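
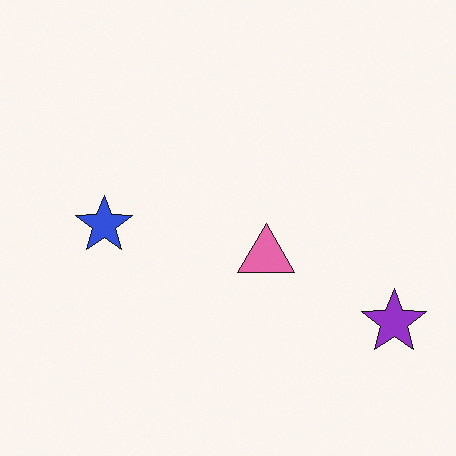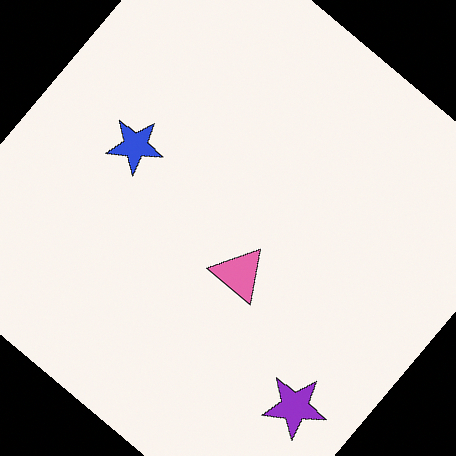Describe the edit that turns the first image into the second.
The second image is the first rotated clockwise by a large amount — several tens of degrees.

Every shape is tilted by the same angle and the image corners show triangular fill wedges — a whole-image rotation by a non-right angle.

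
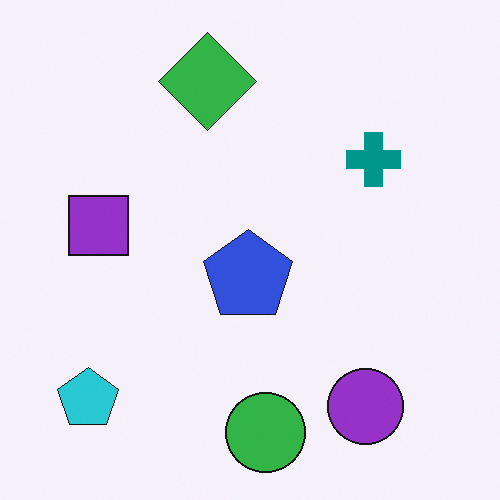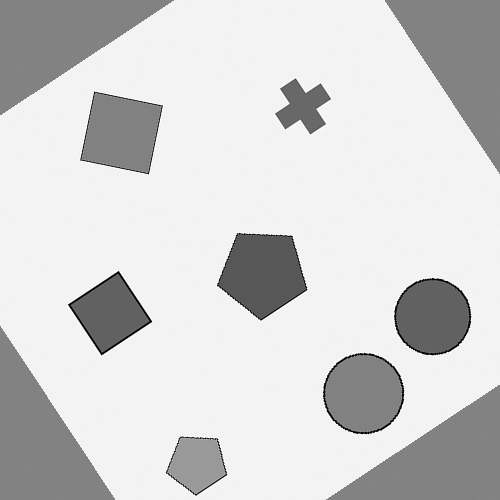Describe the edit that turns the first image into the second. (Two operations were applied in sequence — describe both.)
The second image is the first converted to grayscale, then rotated counter-clockwise by a large amount — several tens of degrees.

All color is removed — every shape is now a shade of grey. Every shape is tilted by the same angle and the image corners show triangular fill wedges — a whole-image rotation by a non-right angle.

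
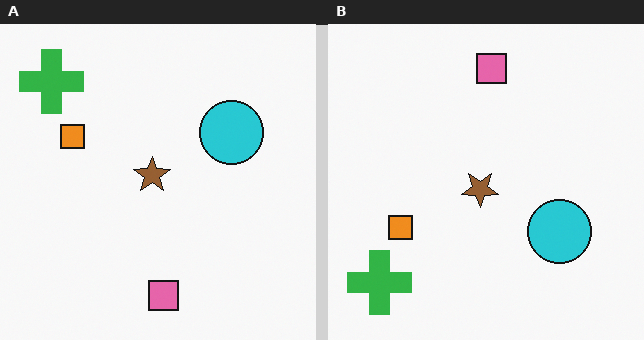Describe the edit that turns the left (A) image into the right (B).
The image was flipped vertically (top ↔ bottom).

The pink square is in the bottom of the left (A) image and the top of the right (B) — shapes on opposite sides of the horizontal midline have swapped in a mirror flip.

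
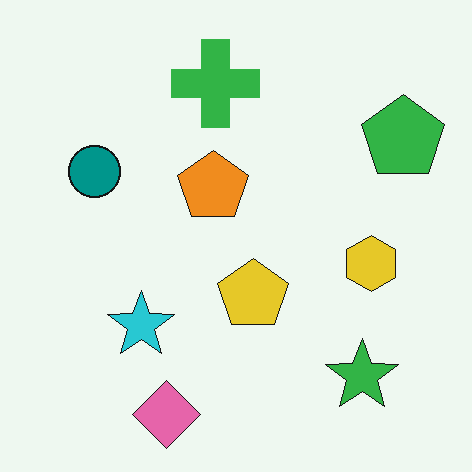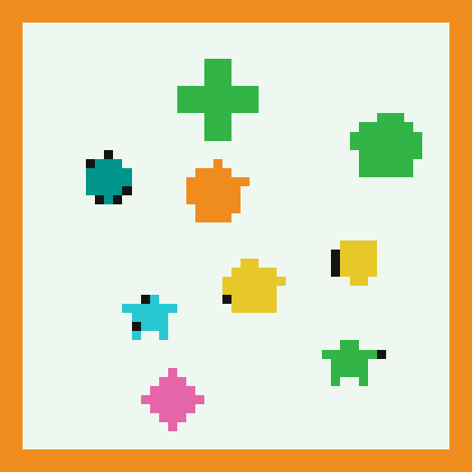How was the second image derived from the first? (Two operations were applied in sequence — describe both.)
Heavily pixelated into large blocks, then framed with a orange border.

Shapes are reduced to large square blocks; fine edges and outlines are lost — a downscale-then-upscale (mosaic) effect. A solid orange frame runs around the edge of the second image, with the content slightly shrunk inside it.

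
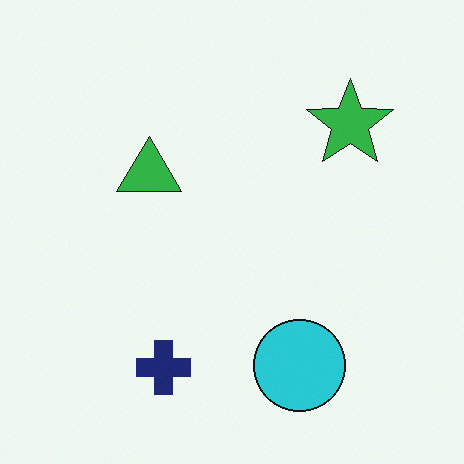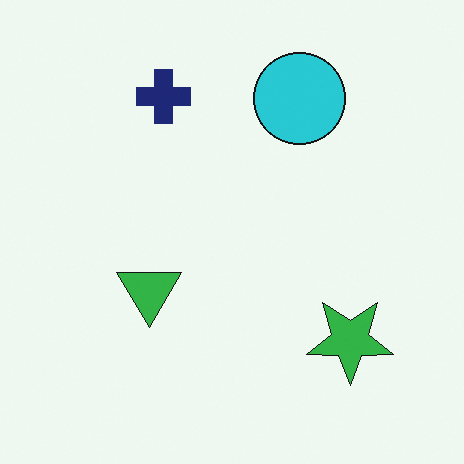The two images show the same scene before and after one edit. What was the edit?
Flipped vertically (top ↔ bottom).

The navy cross is in the bottom of the first image and the top of the second — shapes on opposite sides of the horizontal midline have swapped in a mirror flip.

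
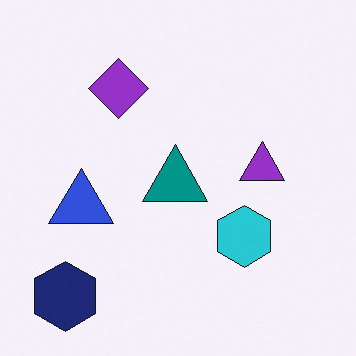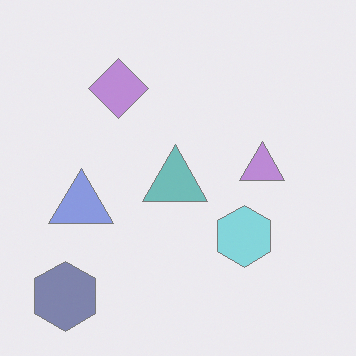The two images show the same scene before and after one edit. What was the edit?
The second image is the first given much lower contrast.

Tones are pushed toward mid-grey across the whole image — a global contrast change.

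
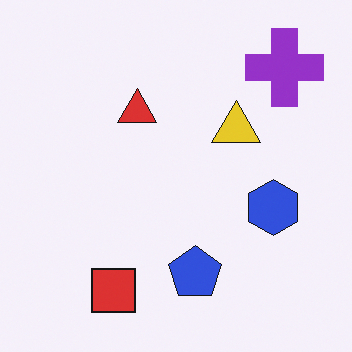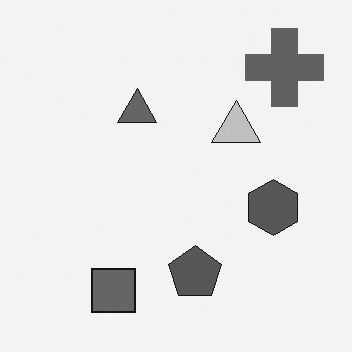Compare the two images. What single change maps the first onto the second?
It was converted to grayscale.

All color is removed — every shape is now a shade of grey.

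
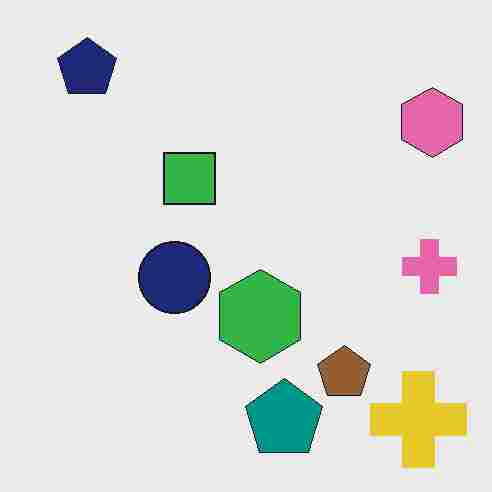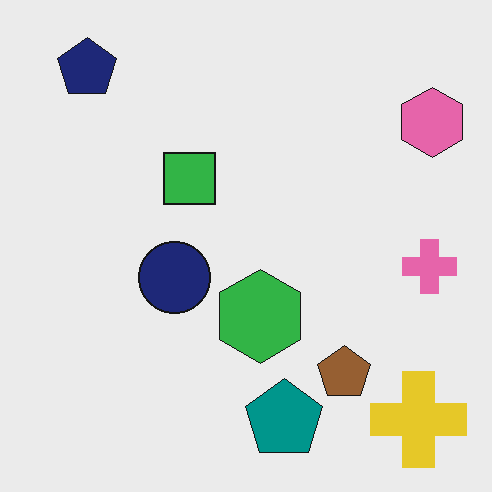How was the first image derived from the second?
The first image is the second degraded with heavy JPEG compression.

Blocky 8×8 compression artifacts appear around shape edges and the flat background shows ringing — characteristic JPEG degradation.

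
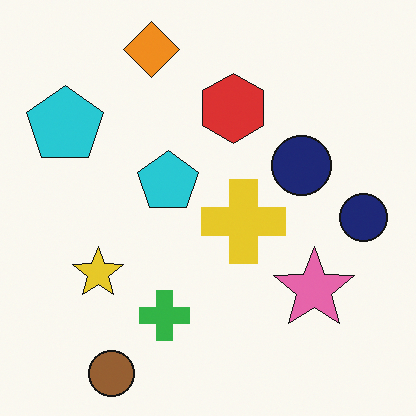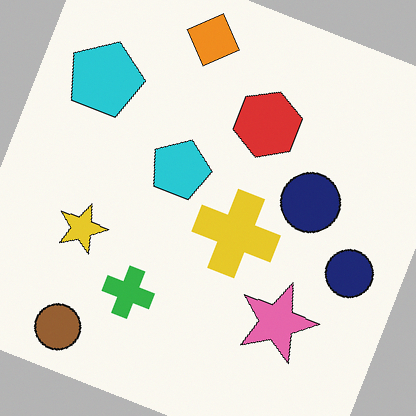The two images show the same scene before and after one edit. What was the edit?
Rotated clockwise by a moderate amount.

Every shape is tilted by the same angle and the image corners show triangular fill wedges — a whole-image rotation by a non-right angle.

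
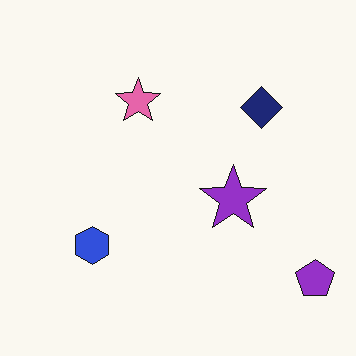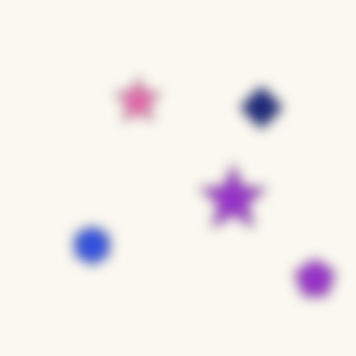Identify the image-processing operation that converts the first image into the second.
It was strongly gaussian-blurred.

Shape edges and outlines are uniformly softened across the whole image.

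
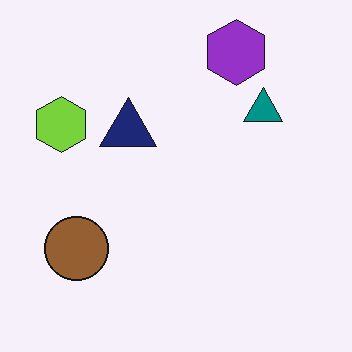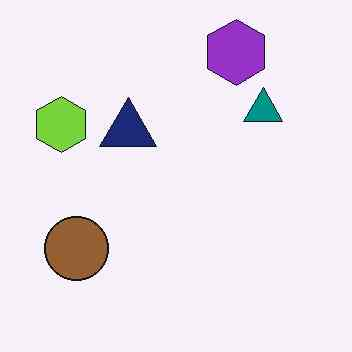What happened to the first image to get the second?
The second image is the first JPEG-compressed with visible artifacts.

Blocky 8×8 compression artifacts appear around shape edges and the flat background shows ringing — characteristic JPEG degradation.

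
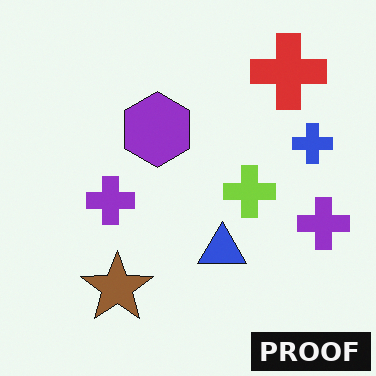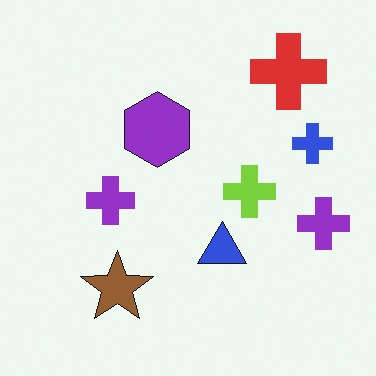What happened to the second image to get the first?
Watermarked with the text "PROOF" in the lower-right corner.

A dark label reading "PROOF" appears in the lower-right corner.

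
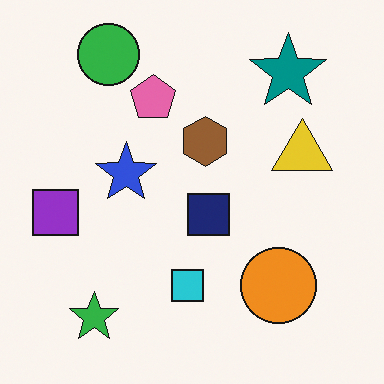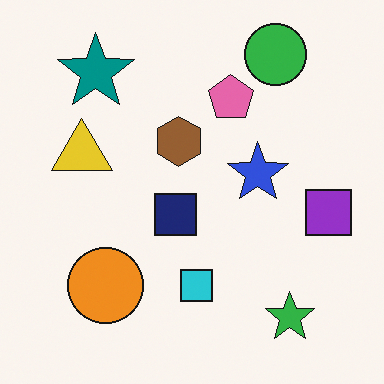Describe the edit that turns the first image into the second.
The image was flipped horizontally (left ↔ right).

The purple square is in the left of the first image and the right of the second — shapes on opposite sides of the vertical midline have swapped in a mirror flip.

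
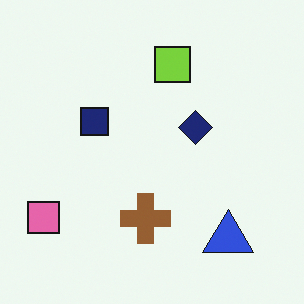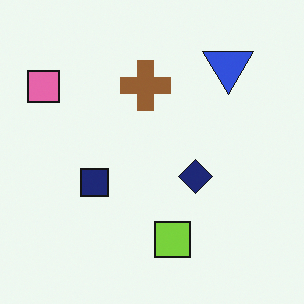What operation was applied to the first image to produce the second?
The transformation is: flipped vertically (top ↔ bottom).

The lime square is in the top of the first image and the bottom of the second — shapes on opposite sides of the horizontal midline have swapped in a mirror flip.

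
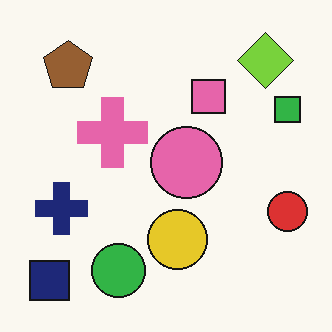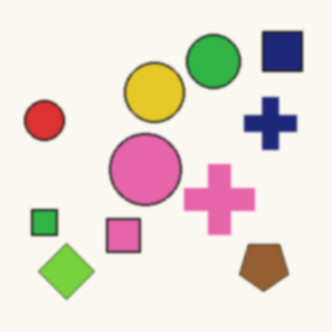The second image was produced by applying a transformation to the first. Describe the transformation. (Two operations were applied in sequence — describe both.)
The transformation is: rotated 180°, then given a subtle gaussian blur.

The navy square sits in the bottom-left of the first image and the top-right of the second — consistent with a whole-image 180° rotation. Shape edges and outlines are uniformly softened across the whole image.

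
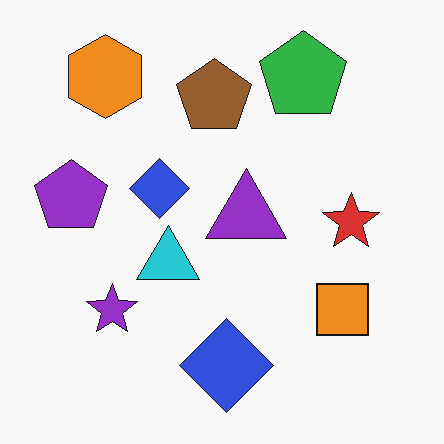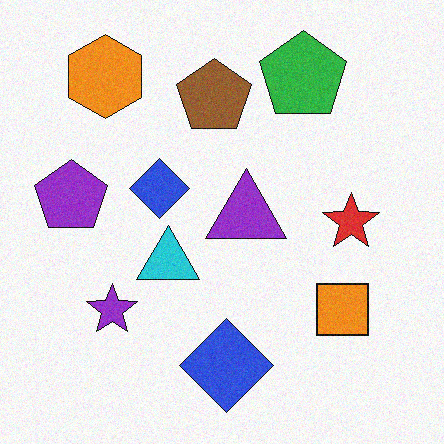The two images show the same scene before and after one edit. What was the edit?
It was degraded with light additive noise.

Random speckle covers the whole image, including the flat background.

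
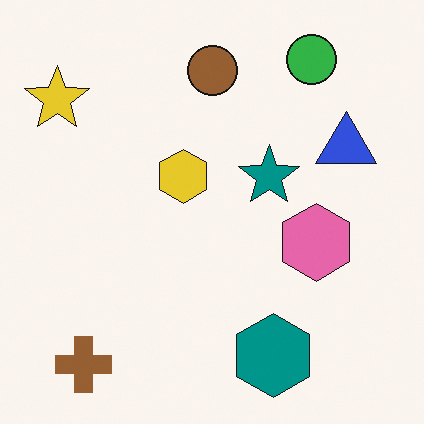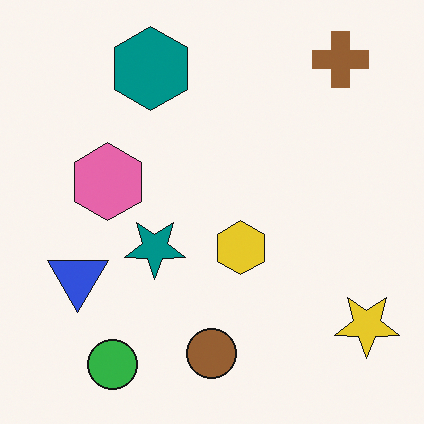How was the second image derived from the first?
The transformation is: rotated 180°.

The brown cross sits in the bottom-left of the first image and the top-right of the second — consistent with a whole-image 180° rotation.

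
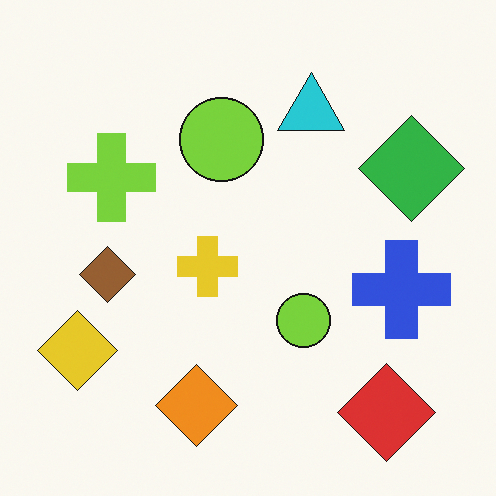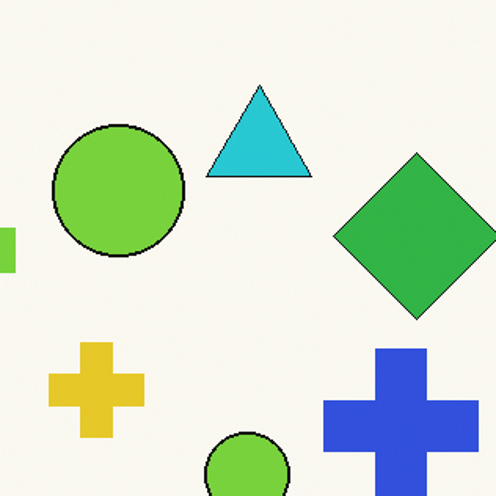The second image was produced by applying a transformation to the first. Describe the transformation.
The transformation is: cropped to a modestly smaller region and rescaled.

The visible shapes are larger and the field of view is narrower; shapes near the original edges may be partly or wholly outside the frame — a crop-and-rescale.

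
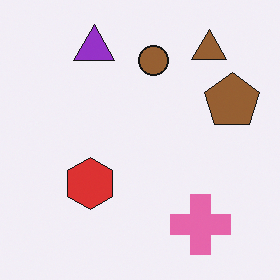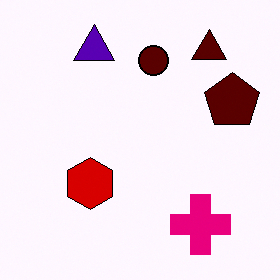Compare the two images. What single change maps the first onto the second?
The image was given much higher contrast.

Tones are pushed away from mid-grey across the whole image — a global contrast change.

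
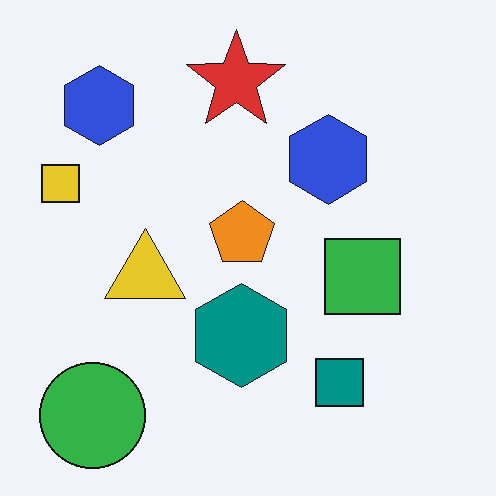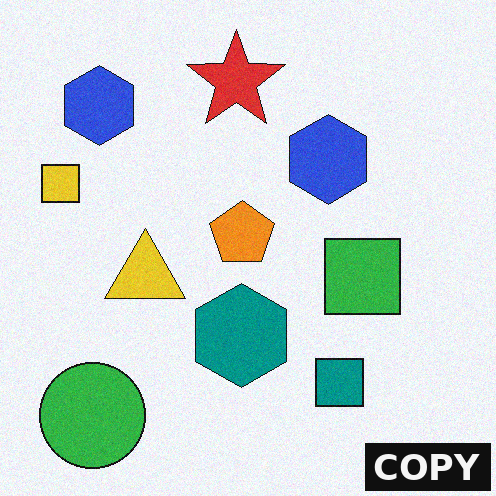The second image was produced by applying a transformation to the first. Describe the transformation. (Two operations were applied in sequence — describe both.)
This is the original image degraded with subtle gaussian noise, then watermarked with the text "COPY" in the lower-right corner.

Random speckle covers the whole image, including the flat background. A dark label reading "COPY" appears in the lower-right corner.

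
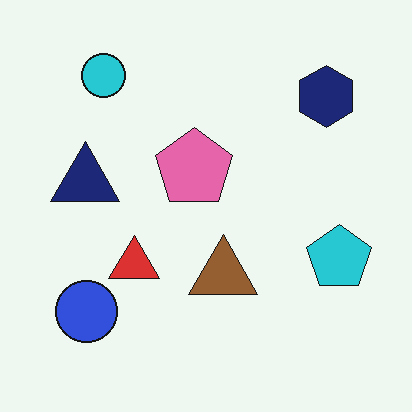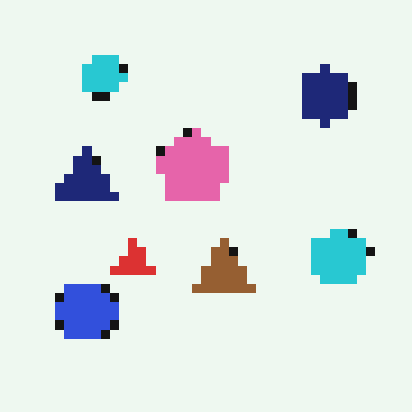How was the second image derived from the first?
Heavily pixelated into large blocks.

Shapes are reduced to large square blocks; fine edges and outlines are lost — a downscale-then-upscale (mosaic) effect.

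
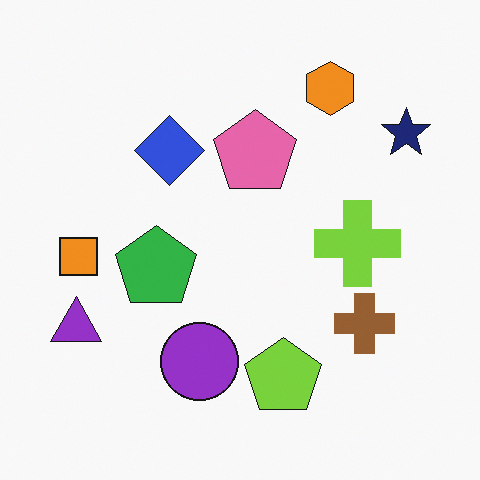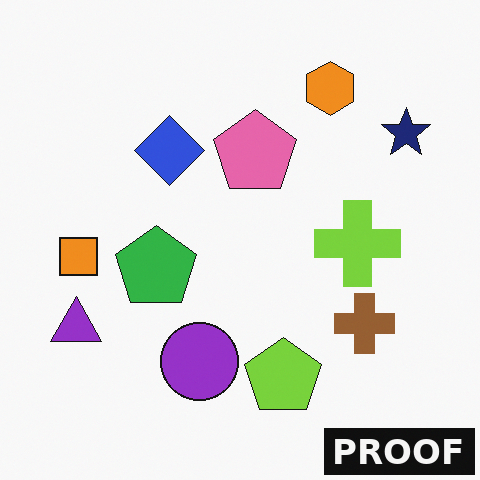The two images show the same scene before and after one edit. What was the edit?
The second image is the first watermarked with the text "PROOF" in the lower-right corner.

A dark label reading "PROOF" appears in the lower-right corner.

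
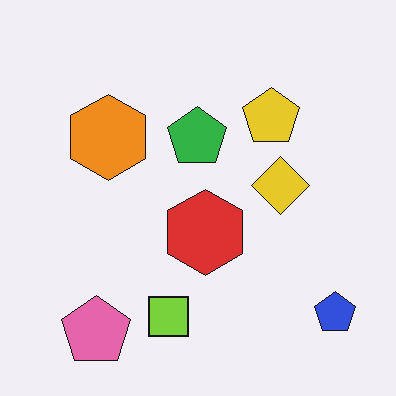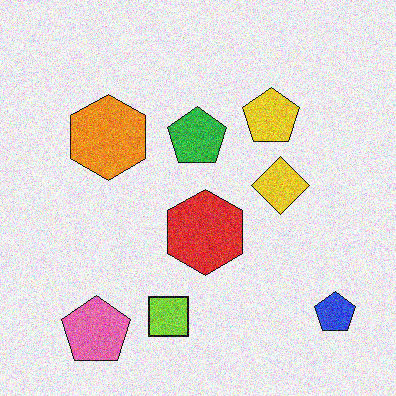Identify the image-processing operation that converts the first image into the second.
The image was degraded with moderate additive noise.

Random speckle covers the whole image, including the flat background.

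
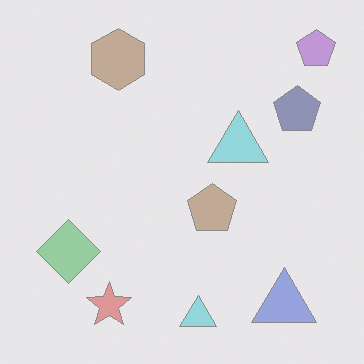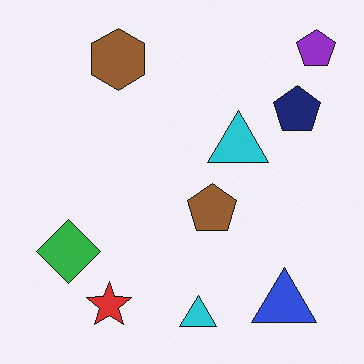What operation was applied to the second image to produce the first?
The first image is the second washed out (contrast reduced).

Tones are pushed toward mid-grey across the whole image — a global contrast change.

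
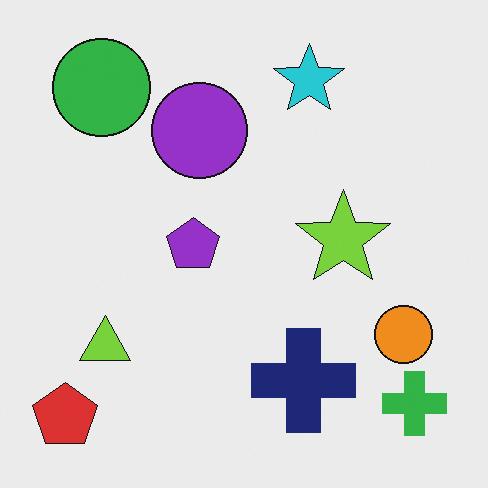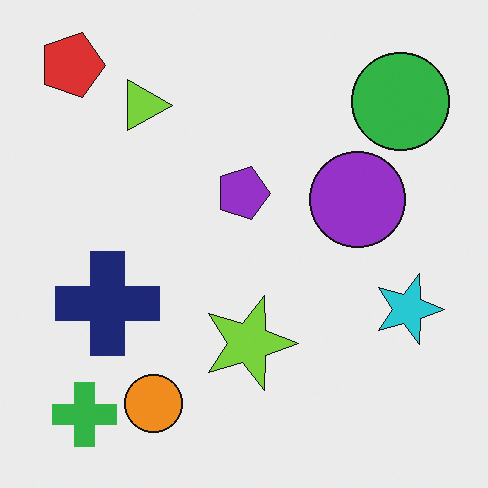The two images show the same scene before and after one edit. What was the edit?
It was rotated 90° clockwise.

The red pentagon sits in the bottom-left of the first image and the top-left of the second — consistent with a whole-image 90° clockwise rotation.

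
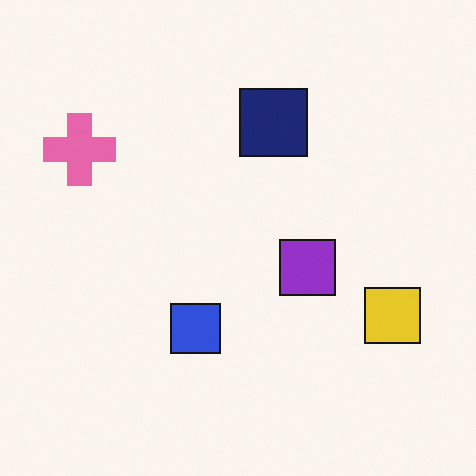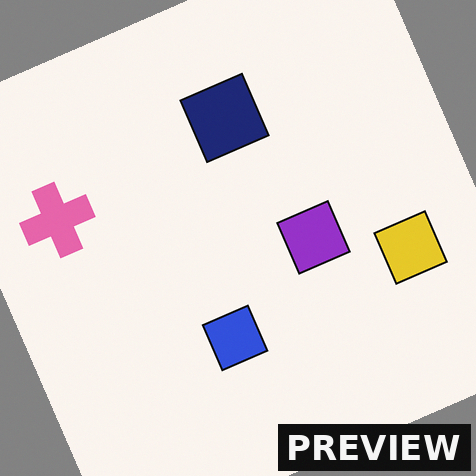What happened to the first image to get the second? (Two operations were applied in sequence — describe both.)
The transformation is: rotated counter-clockwise by a moderate amount, then watermarked with the text "PREVIEW" in the lower-right corner.

Every shape is tilted by the same angle and the image corners show triangular fill wedges — a whole-image rotation by a non-right angle. A dark label reading "PREVIEW" appears in the lower-right corner.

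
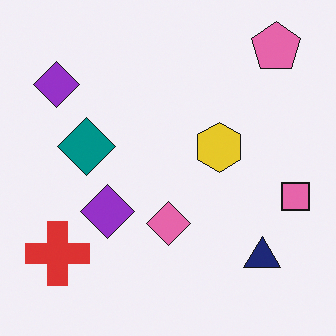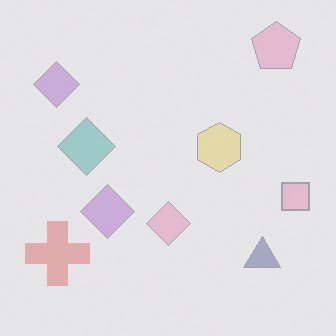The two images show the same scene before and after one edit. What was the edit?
This is the original image given much lower contrast.

Tones are pushed toward mid-grey across the whole image — a global contrast change.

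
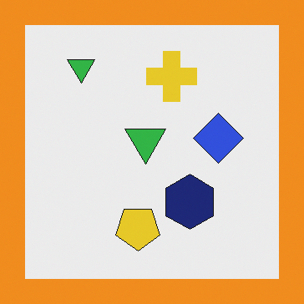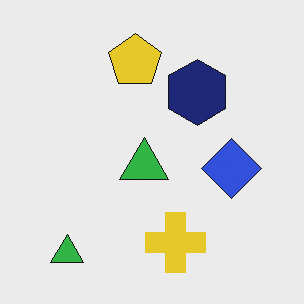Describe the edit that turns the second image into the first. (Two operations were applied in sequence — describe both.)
The first image is the second flipped vertically (top ↔ bottom), then framed with a orange border.

The yellow pentagon is in the top of the second image and the bottom of the first — shapes on opposite sides of the horizontal midline have swapped in a mirror flip. A solid orange frame runs around the edge of the first image, with the content slightly shrunk inside it.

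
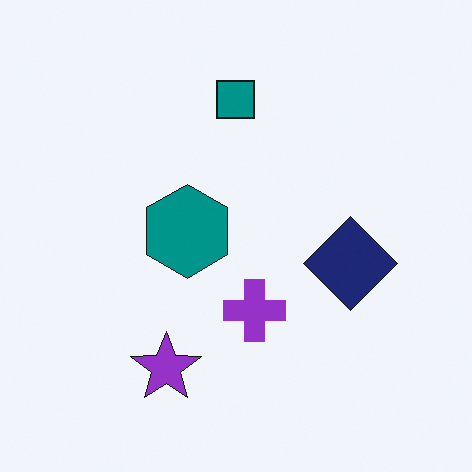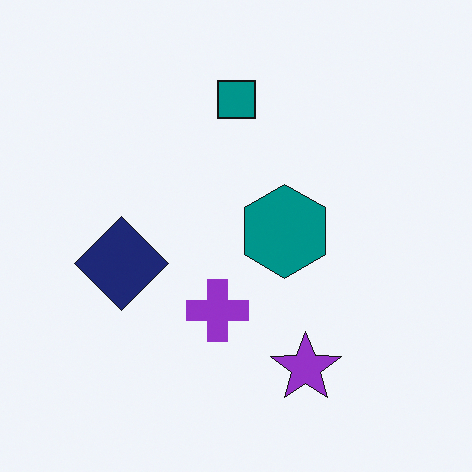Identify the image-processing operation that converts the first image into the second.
Flipped horizontally (left ↔ right).

The navy diamond is in the right of the first image and the left of the second — shapes on opposite sides of the vertical midline have swapped in a mirror flip.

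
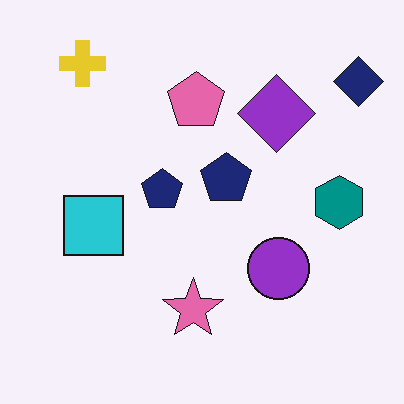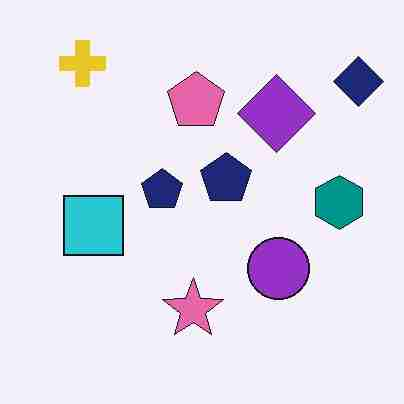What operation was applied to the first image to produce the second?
This is the original image heavily JPEG-compressed with obvious blocking artifacts.

Blocky 8×8 compression artifacts appear around shape edges and the flat background shows ringing — characteristic JPEG degradation.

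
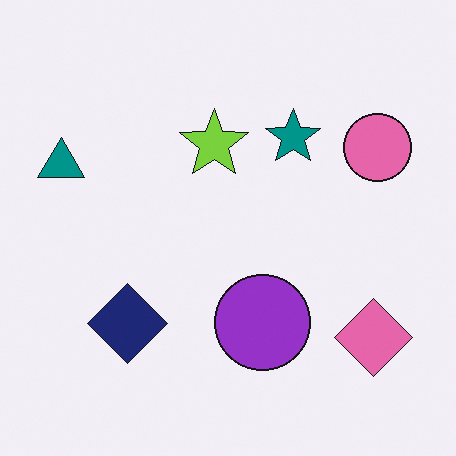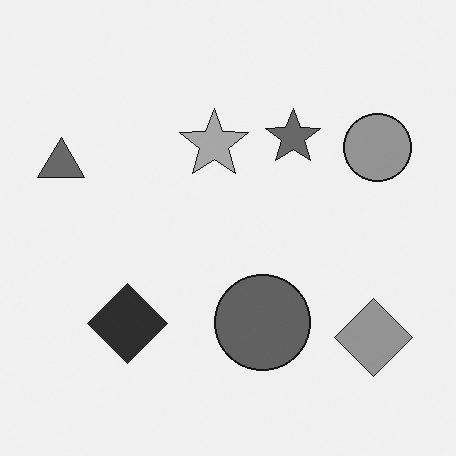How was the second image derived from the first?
This is the original image converted to grayscale.

All color is removed — every shape is now a shade of grey.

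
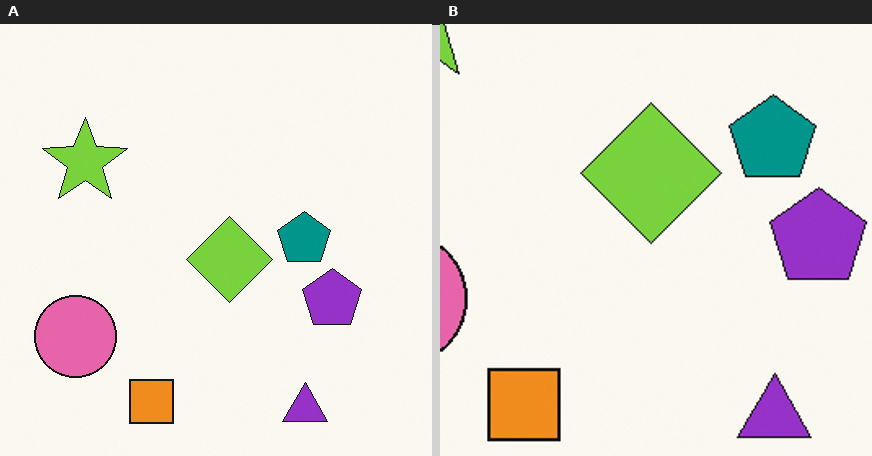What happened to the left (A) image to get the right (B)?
The image was cropped tightly and scaled back up.

The visible shapes are larger and the field of view is narrower; shapes near the original edges may be partly or wholly outside the frame — a crop-and-rescale.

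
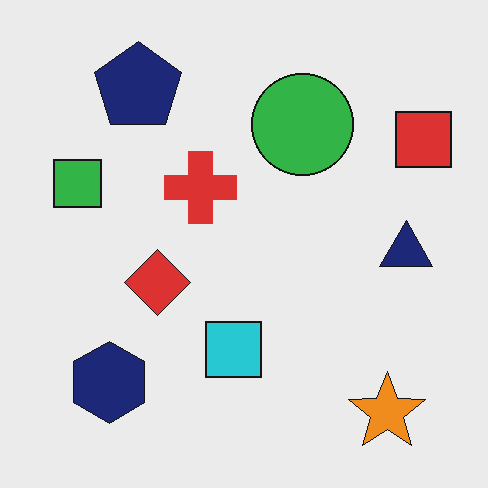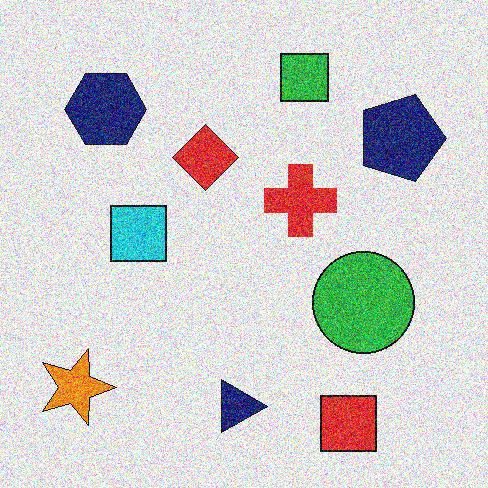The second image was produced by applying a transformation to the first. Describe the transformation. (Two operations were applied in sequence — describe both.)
Degraded with strong gaussian noise, then rotated 90° clockwise.

Random speckle covers the whole image, including the flat background. The orange star sits in the bottom-right of the first image and the bottom-left of the second — consistent with a whole-image 90° clockwise rotation.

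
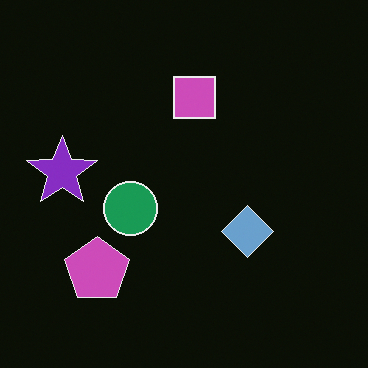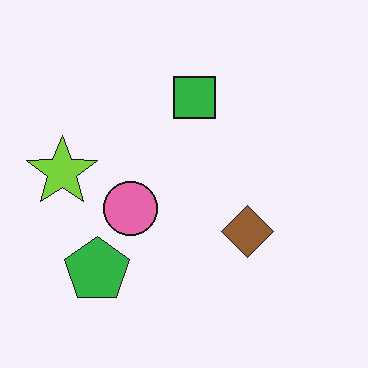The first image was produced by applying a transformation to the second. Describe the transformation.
The image was color-inverted (negative).

The light background has become dark and every shape's color is its complement — a photographic negative.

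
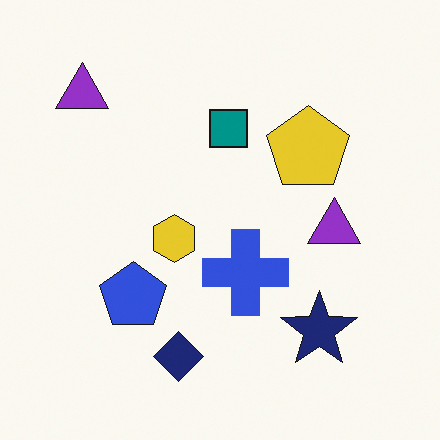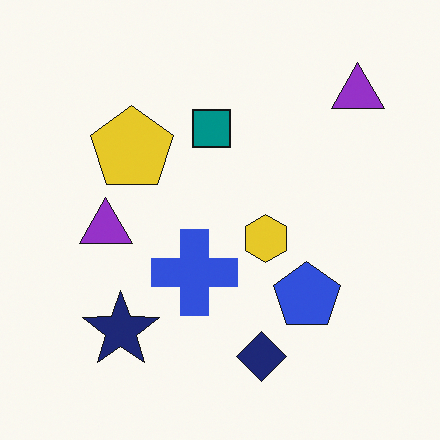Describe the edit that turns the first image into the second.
The second image is the first flipped horizontally (left ↔ right).

The navy star is in the bottom-right of the first image and the bottom-left of the second — shapes on opposite sides of the vertical midline have swapped in a mirror flip.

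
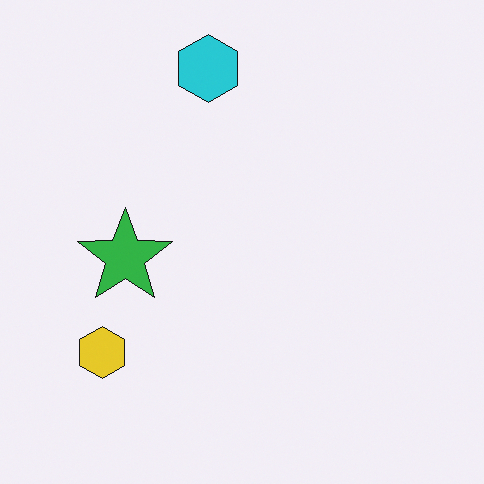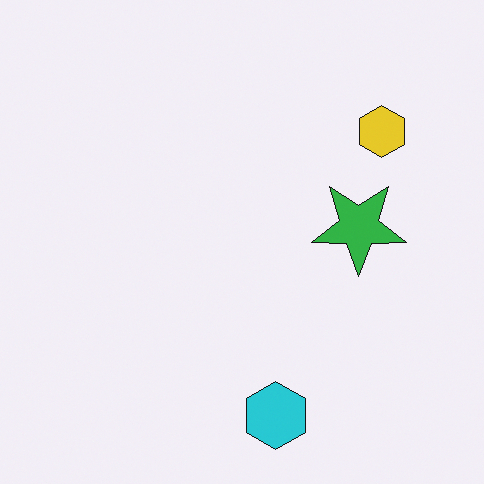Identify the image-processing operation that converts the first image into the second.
The image was rotated 180°.

The yellow hexagon sits in the bottom-left of the first image and the top-right of the second — consistent with a whole-image 180° rotation.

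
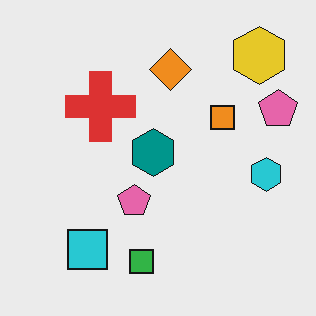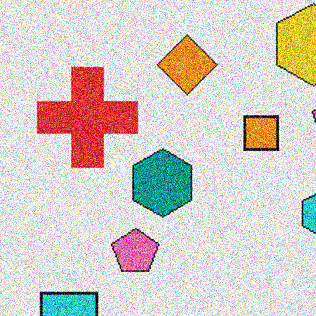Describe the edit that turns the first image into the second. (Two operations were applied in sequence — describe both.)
The second image is the first cropped to a modestly smaller region and rescaled, then degraded with heavy additive noise.

The visible shapes are larger and the field of view is narrower; shapes near the original edges may be partly or wholly outside the frame — a crop-and-rescale. Random speckle covers the whole image, including the flat background.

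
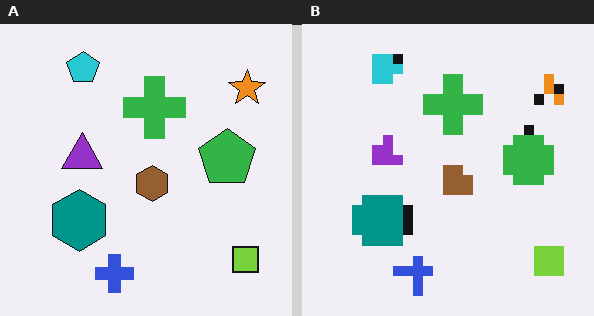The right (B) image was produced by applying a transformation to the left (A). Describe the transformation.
It was coarsely pixelated.

Shapes are reduced to large square blocks; fine edges and outlines are lost — a downscale-then-upscale (mosaic) effect.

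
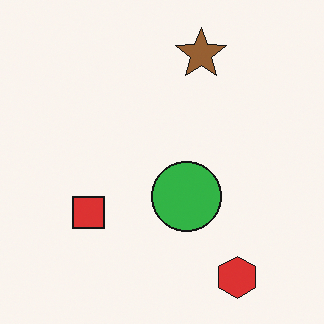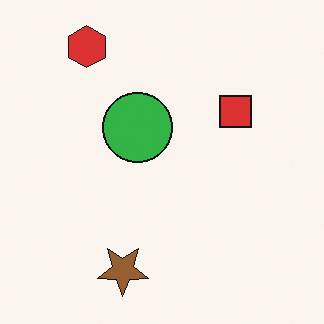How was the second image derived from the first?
The image was rotated 180°.

The red hexagon sits in the bottom-right of the first image and the top-left of the second — consistent with a whole-image 180° rotation.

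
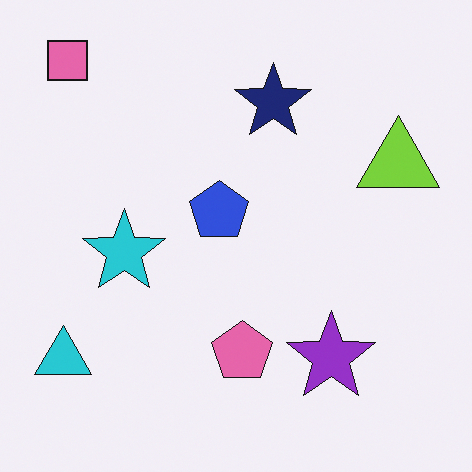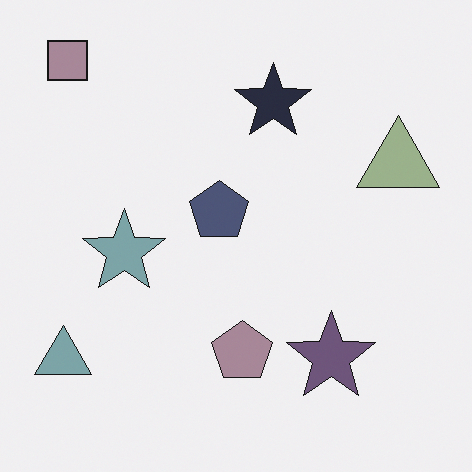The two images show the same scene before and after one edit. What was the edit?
This is the original image heavily desaturated.

All colors are more muted and greyish — a global saturation change.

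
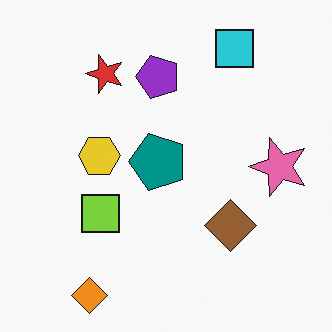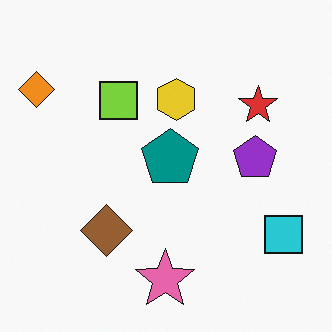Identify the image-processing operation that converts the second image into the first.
It was rotated 90° counter-clockwise.

The orange diamond sits in the top-left of the second image and the bottom-left of the first — consistent with a whole-image 90° counter-clockwise rotation.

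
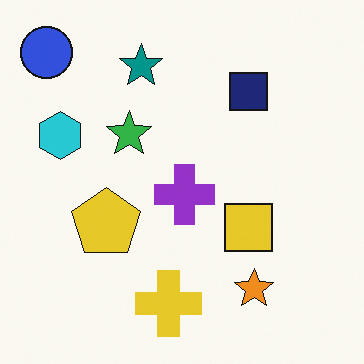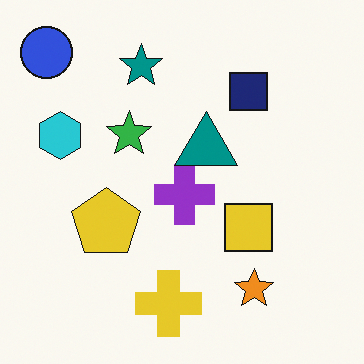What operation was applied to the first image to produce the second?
The transformation is: overlaid with an additional teal triangle.

A teal triangle appears in the second image that is absent from the first.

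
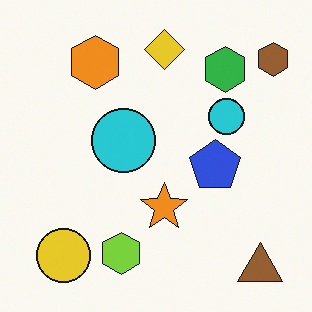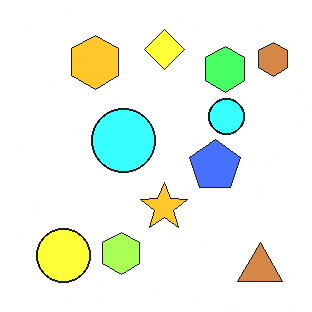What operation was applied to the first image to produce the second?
It was brightened a lot.

Every pixel — background and shapes alike — is uniformly brightened.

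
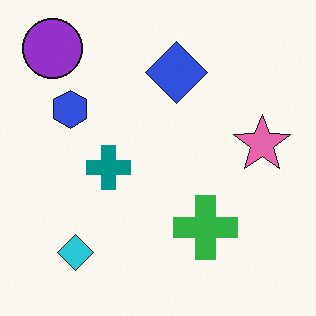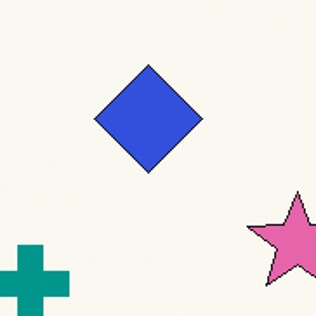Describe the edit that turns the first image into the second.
The transformation is: cropped tightly and scaled back up.

The visible shapes are larger and the field of view is narrower; shapes near the original edges may be partly or wholly outside the frame — a crop-and-rescale.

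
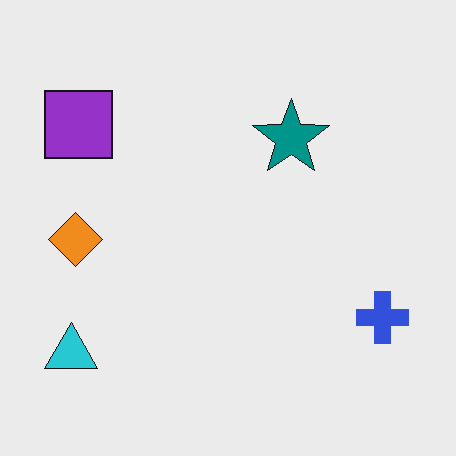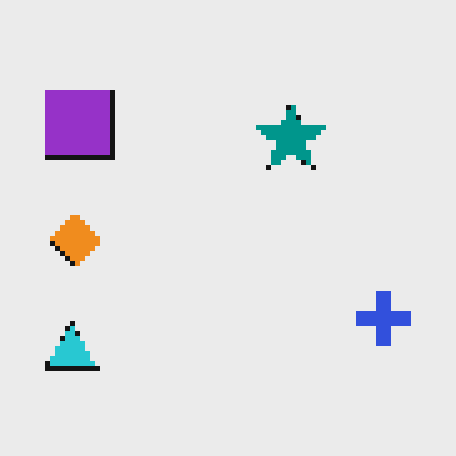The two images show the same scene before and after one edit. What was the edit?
The image was lightly pixelated (a mild mosaic effect).

Shapes are reduced to large square blocks; fine edges and outlines are lost — a downscale-then-upscale (mosaic) effect.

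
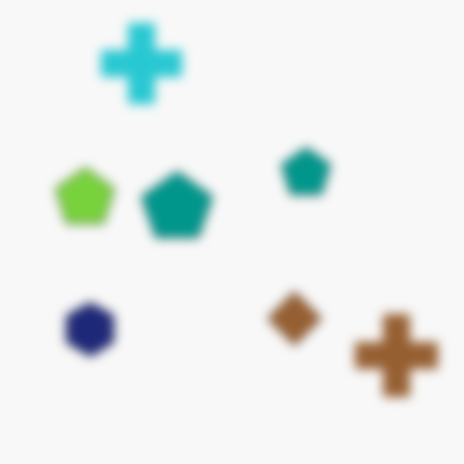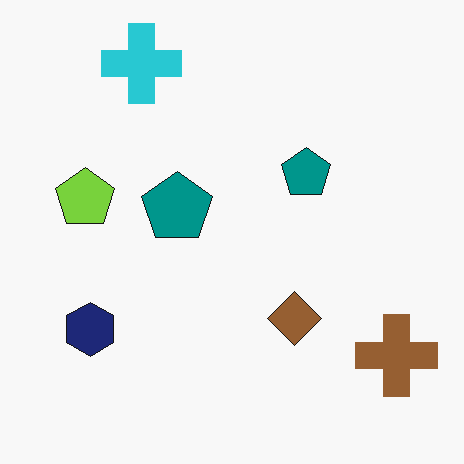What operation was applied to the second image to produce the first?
The first image is the second heavily blurred.

Shape edges and outlines are uniformly softened across the whole image.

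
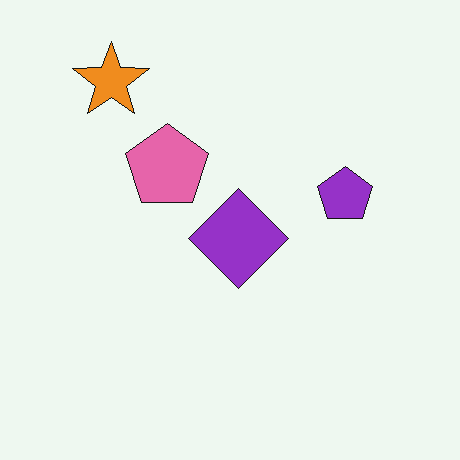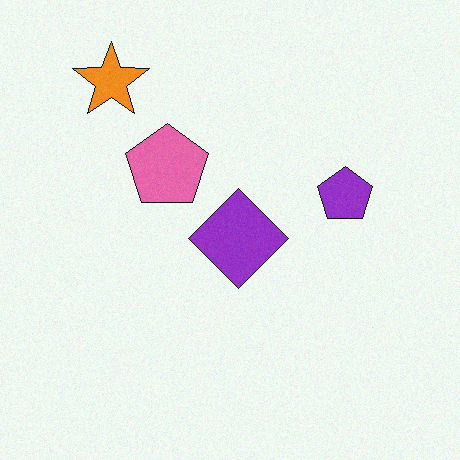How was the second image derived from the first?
The transformation is: degraded with subtle gaussian noise.

Random speckle covers the whole image, including the flat background.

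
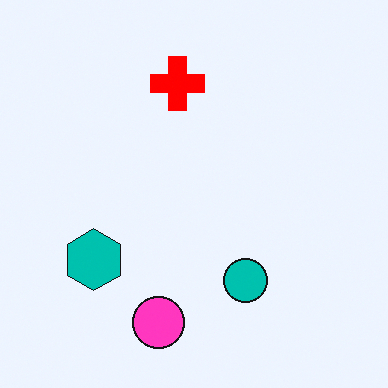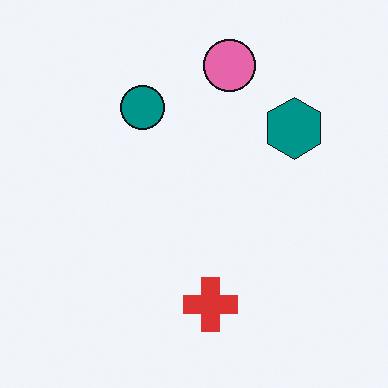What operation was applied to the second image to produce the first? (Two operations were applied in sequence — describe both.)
The first image is the second rotated 180°, then heavily oversaturated.

The pink circle sits in the top of the second image and the bottom of the first — consistent with a whole-image 180° rotation. All colors are more vivid — a global saturation change.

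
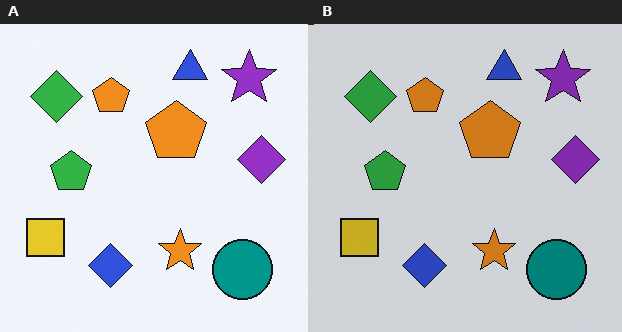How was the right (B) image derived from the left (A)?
It was slightly darkened.

Every pixel — background and shapes alike — is uniformly darkened.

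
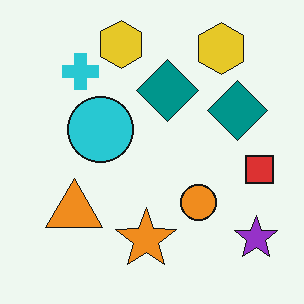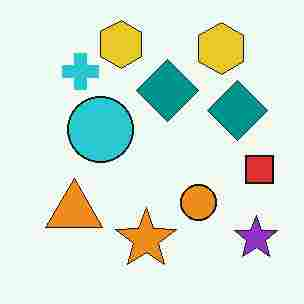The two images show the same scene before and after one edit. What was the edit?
The image was degraded with heavy JPEG compression.

Blocky 8×8 compression artifacts appear around shape edges and the flat background shows ringing — characteristic JPEG degradation.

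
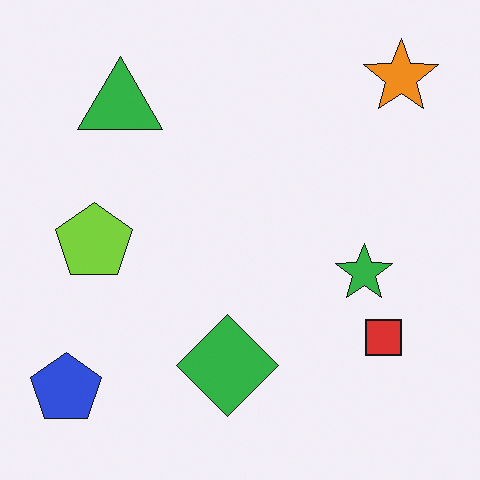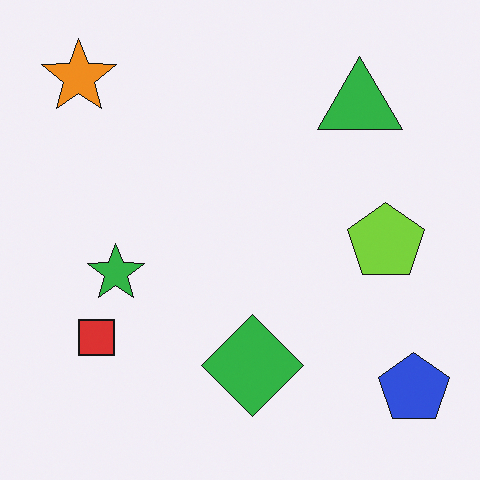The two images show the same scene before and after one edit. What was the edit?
The second image is the first flipped horizontally (left ↔ right).

The blue pentagon is in the bottom-left of the first image and the bottom-right of the second — shapes on opposite sides of the vertical midline have swapped in a mirror flip.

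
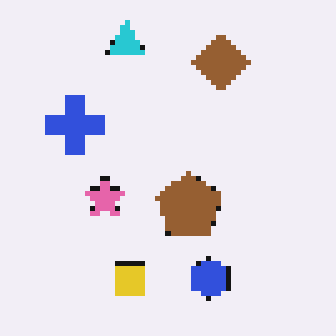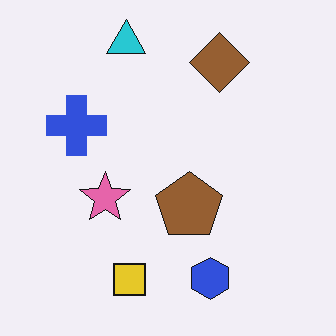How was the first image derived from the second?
Mildly pixelated.

Shapes are reduced to large square blocks; fine edges and outlines are lost — a downscale-then-upscale (mosaic) effect.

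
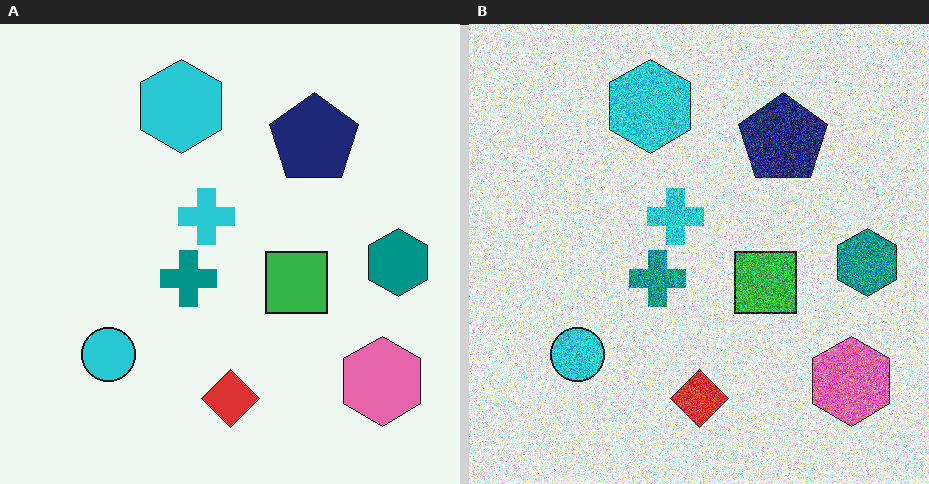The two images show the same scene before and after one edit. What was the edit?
The right (B) image is the left (A) degraded with strong gaussian noise.

Random speckle covers the whole image, including the flat background.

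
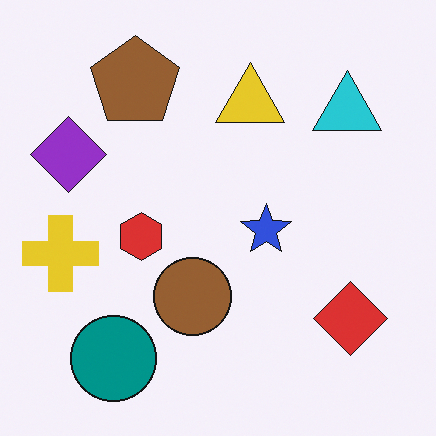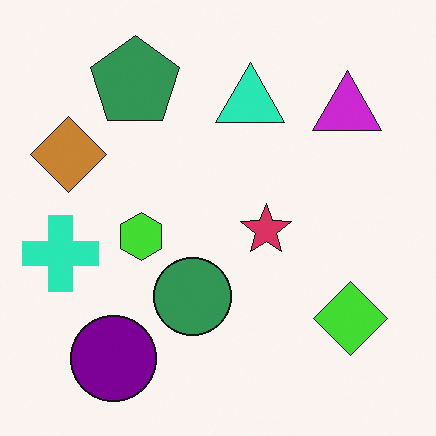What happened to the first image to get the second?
The second image is the first hue-shifted through roughly a third of the color wheel.

Every shape's color has rotated by the same amount around the hue wheel — a uniform hue shift.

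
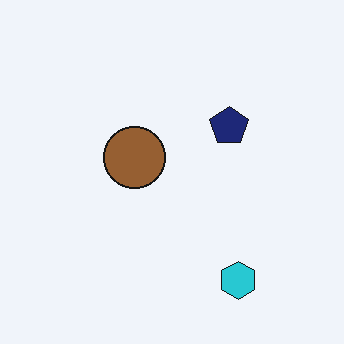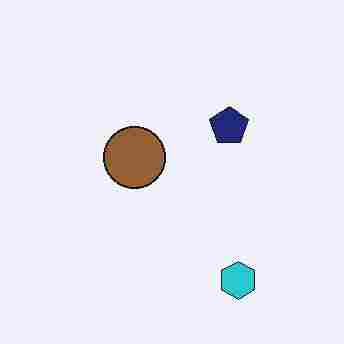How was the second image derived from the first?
The transformation is: degraded with heavy JPEG compression.

Blocky 8×8 compression artifacts appear around shape edges and the flat background shows ringing — characteristic JPEG degradation.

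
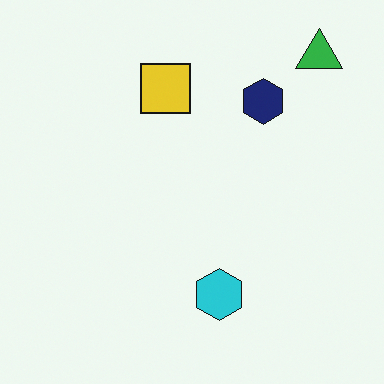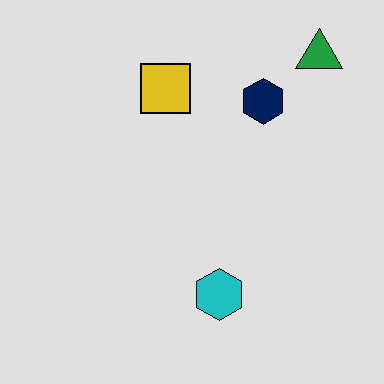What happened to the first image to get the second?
The transformation is: posterized to a reduced palette.

Each flat color has snapped to a coarser quantized level — most visibly, the near-white background has dropped to a flat grey.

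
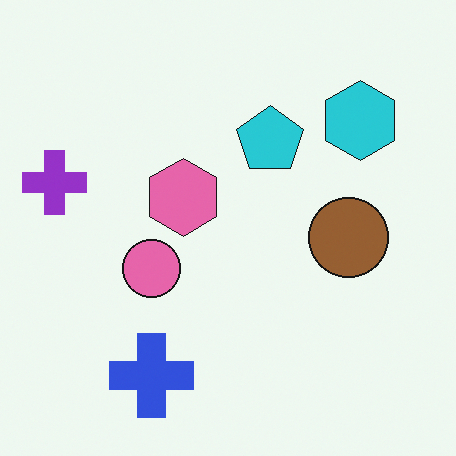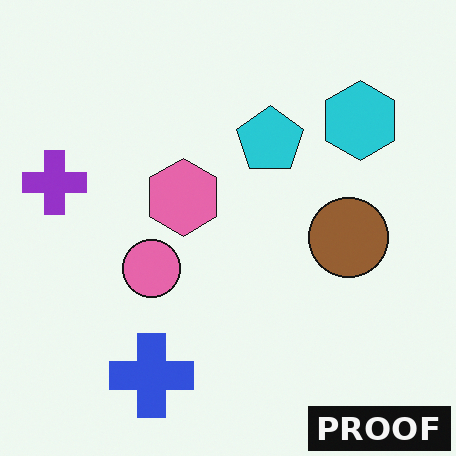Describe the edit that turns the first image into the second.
The transformation is: watermarked with the text "PROOF" in the lower-right corner.

A dark label reading "PROOF" appears in the lower-right corner.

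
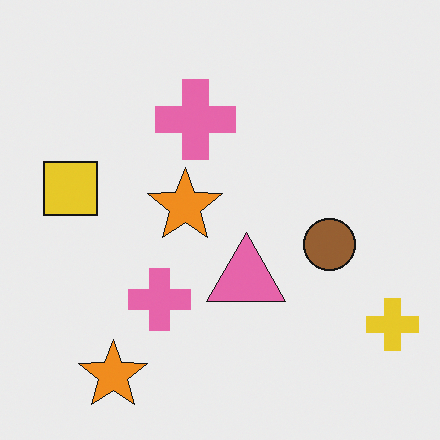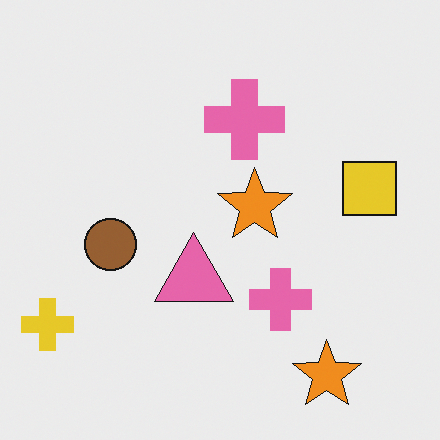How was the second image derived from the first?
Flipped horizontally (left ↔ right).

The yellow cross is in the bottom-right of the first image and the bottom-left of the second — shapes on opposite sides of the vertical midline have swapped in a mirror flip.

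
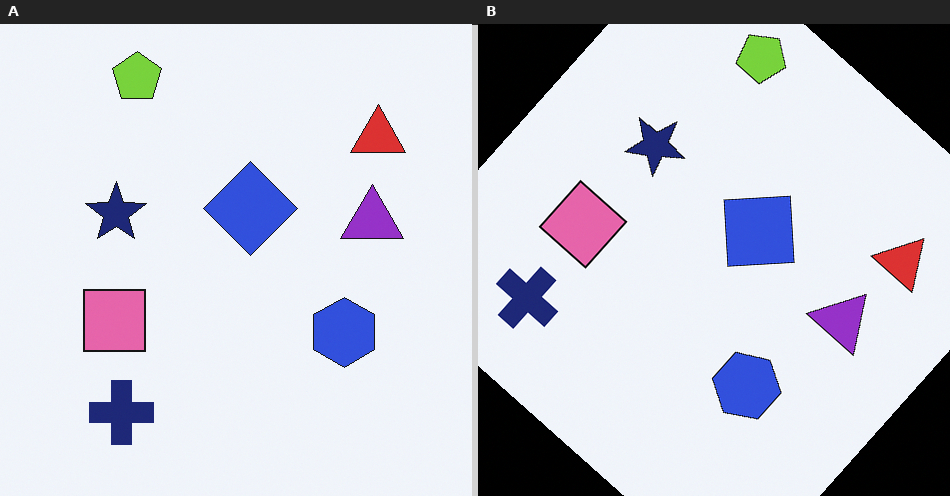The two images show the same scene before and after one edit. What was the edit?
The right (B) image is the left (A) rotated clockwise by a large amount — several tens of degrees.

Every shape is tilted by the same angle and the image corners show triangular fill wedges — a whole-image rotation by a non-right angle.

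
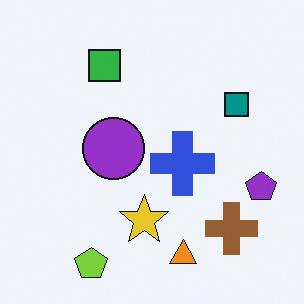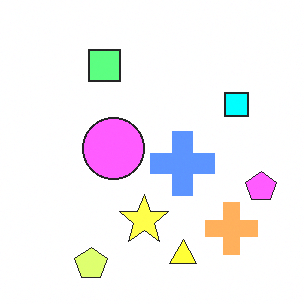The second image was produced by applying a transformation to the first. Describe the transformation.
The second image is the first noticeably brightened.

Every pixel — background and shapes alike — is uniformly brightened.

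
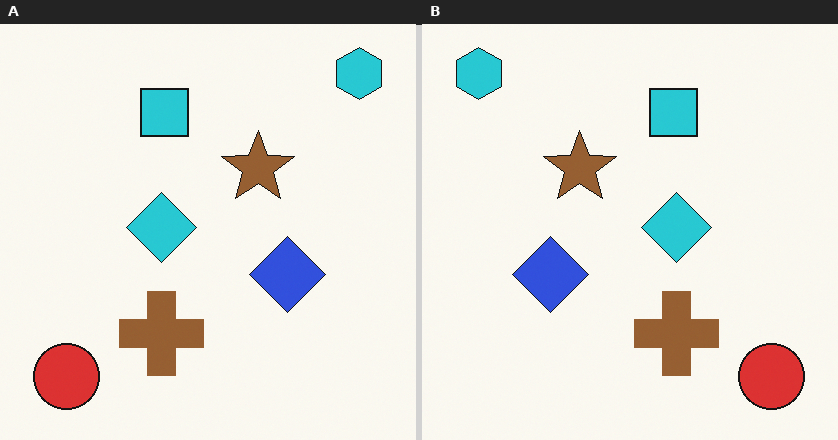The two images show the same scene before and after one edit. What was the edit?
The transformation is: flipped horizontally (left ↔ right).

The cyan hexagon is in the top-right of the left (A) image and the top-left of the right (B) — shapes on opposite sides of the vertical midline have swapped in a mirror flip.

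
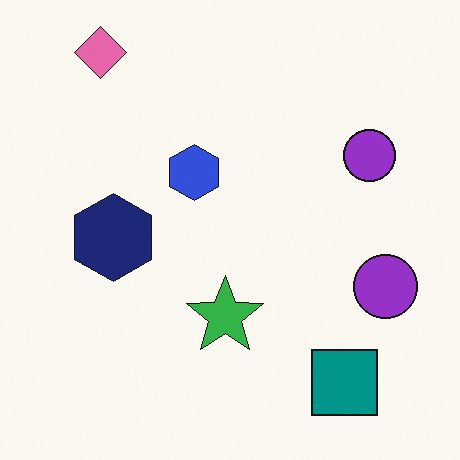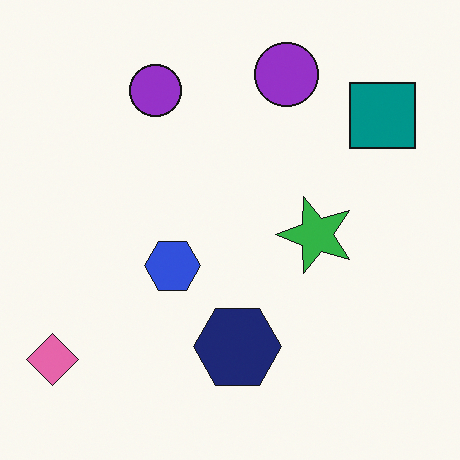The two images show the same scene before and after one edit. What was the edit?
The image was rotated 90° counter-clockwise.

The pink diamond sits in the top-left of the first image and the bottom-left of the second — consistent with a whole-image 90° counter-clockwise rotation.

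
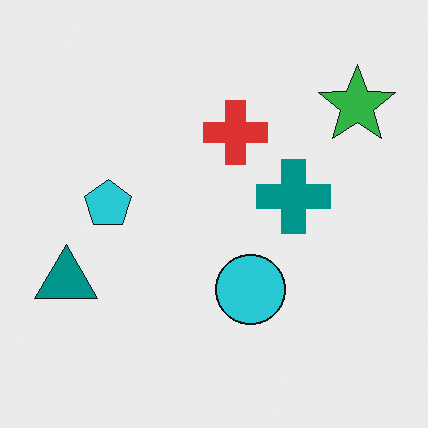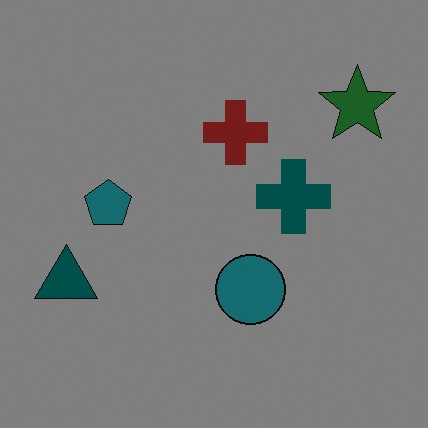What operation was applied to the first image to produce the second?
The image was noticeably darkened.

Every pixel — background and shapes alike — is uniformly darkened.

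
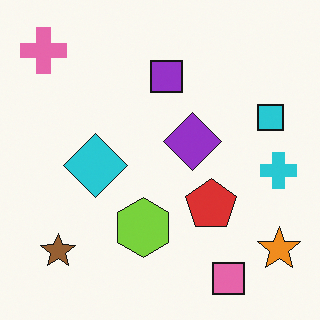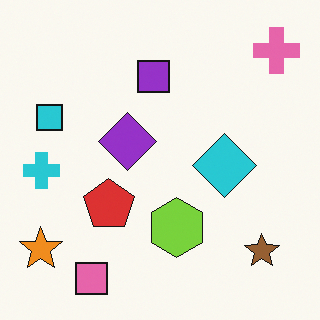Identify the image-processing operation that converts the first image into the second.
The image was flipped horizontally (left ↔ right).

The orange star is in the bottom-right of the first image and the bottom-left of the second — shapes on opposite sides of the vertical midline have swapped in a mirror flip.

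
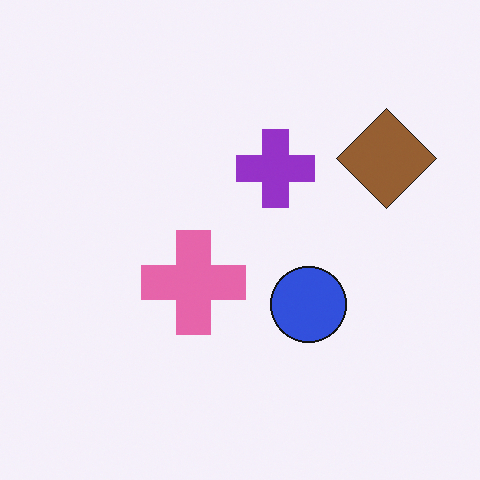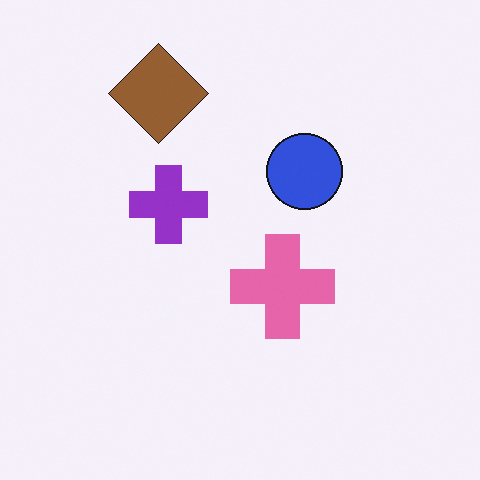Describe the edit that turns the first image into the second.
The image was rotated 90° counter-clockwise.

The brown diamond sits in the top-right of the first image and the top-left of the second — consistent with a whole-image 90° counter-clockwise rotation.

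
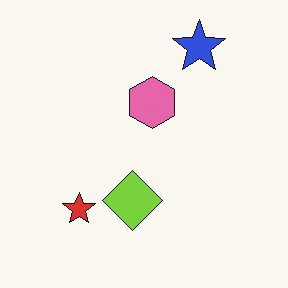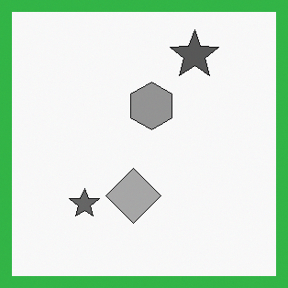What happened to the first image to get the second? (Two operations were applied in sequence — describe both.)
Converted to grayscale, then framed with a green border.

All color is removed — every shape is now a shade of grey. A solid green frame runs around the edge of the second image, with the content slightly shrunk inside it.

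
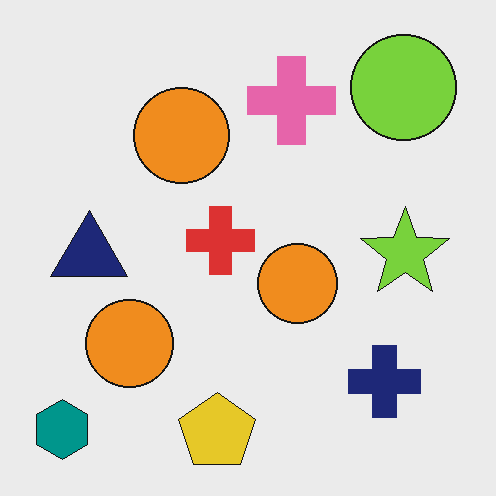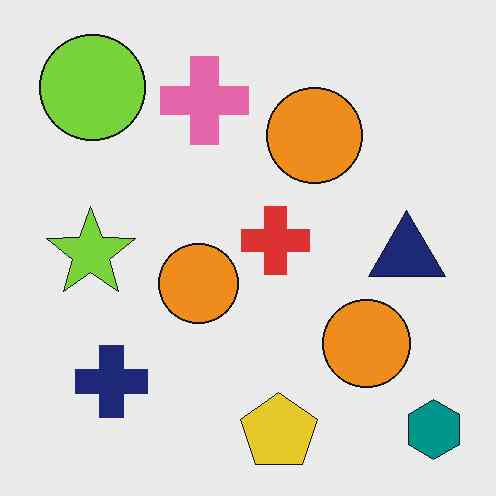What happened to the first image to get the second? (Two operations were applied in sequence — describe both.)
Flipped horizontally (left ↔ right), then given moderate JPEG compression.

The teal hexagon is in the bottom-left of the first image and the bottom-right of the second — shapes on opposite sides of the vertical midline have swapped in a mirror flip. Blocky 8×8 compression artifacts appear around shape edges and the flat background shows ringing — characteristic JPEG degradation.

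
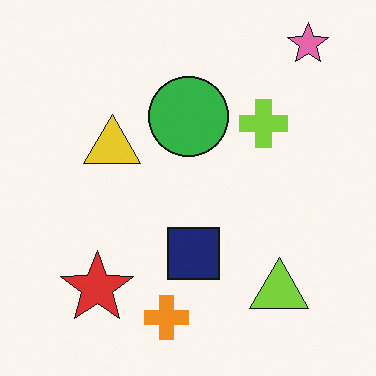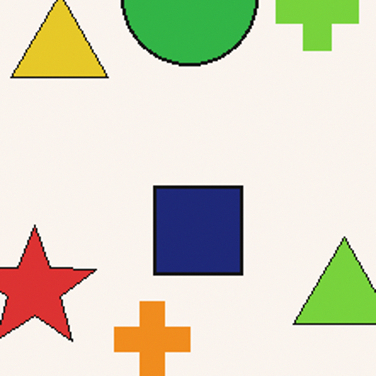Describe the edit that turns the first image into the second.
This is the original image cropped to a noticeably smaller region and rescaled.

The visible shapes are larger and the field of view is narrower; shapes near the original edges may be partly or wholly outside the frame — a crop-and-rescale.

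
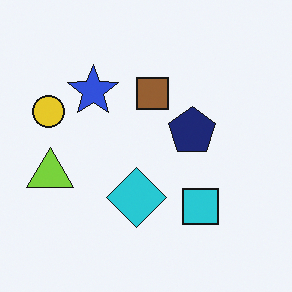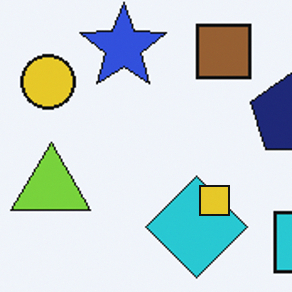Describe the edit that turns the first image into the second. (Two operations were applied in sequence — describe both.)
The transformation is: cropped to a noticeably smaller region and rescaled, then overlaid with an additional yellow square.

The visible shapes are larger and the field of view is narrower; shapes near the original edges may be partly or wholly outside the frame — a crop-and-rescale. A yellow square appears in the second image that is absent from the first.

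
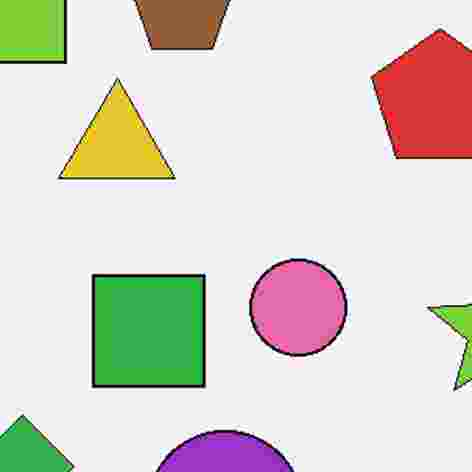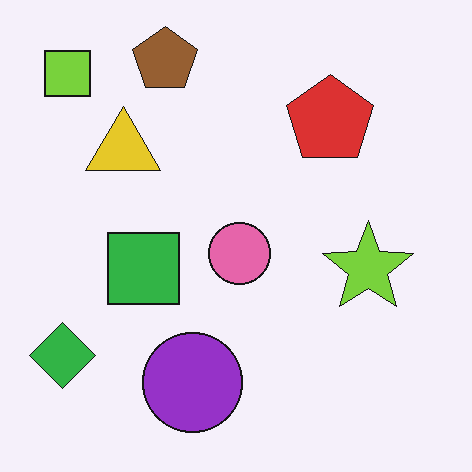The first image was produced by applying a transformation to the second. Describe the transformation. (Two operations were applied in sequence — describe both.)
This is the original image cropped to a modestly smaller region and rescaled, then degraded with heavy JPEG compression.

The visible shapes are larger and the field of view is narrower; shapes near the original edges may be partly or wholly outside the frame — a crop-and-rescale. Blocky 8×8 compression artifacts appear around shape edges and the flat background shows ringing — characteristic JPEG degradation.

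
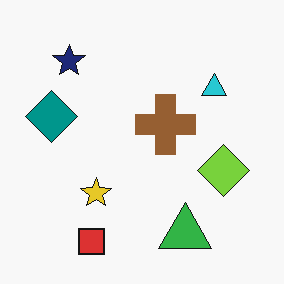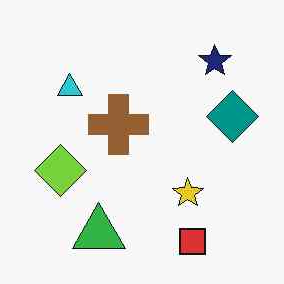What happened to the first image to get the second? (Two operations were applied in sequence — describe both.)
The image was given moderate JPEG compression, then flipped horizontally (left ↔ right).

Blocky 8×8 compression artifacts appear around shape edges and the flat background shows ringing — characteristic JPEG degradation. The teal diamond is in the left of the first image and the right of the second — shapes on opposite sides of the vertical midline have swapped in a mirror flip.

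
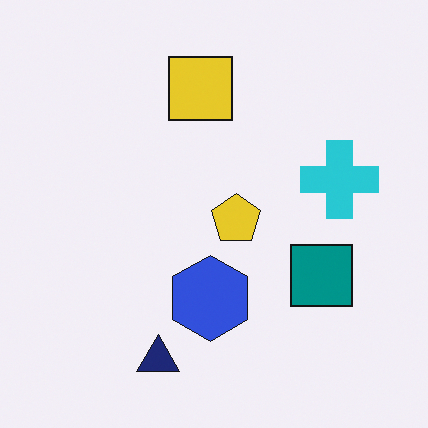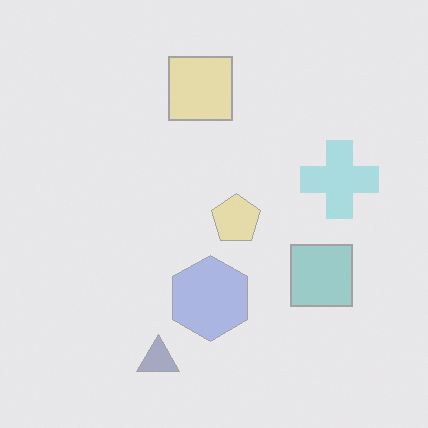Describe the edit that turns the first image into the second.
The transformation is: given much lower contrast.

Tones are pushed toward mid-grey across the whole image — a global contrast change.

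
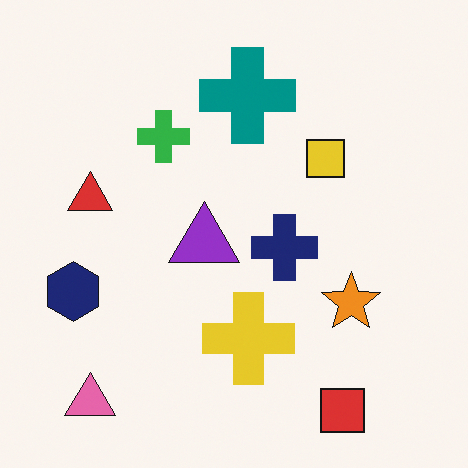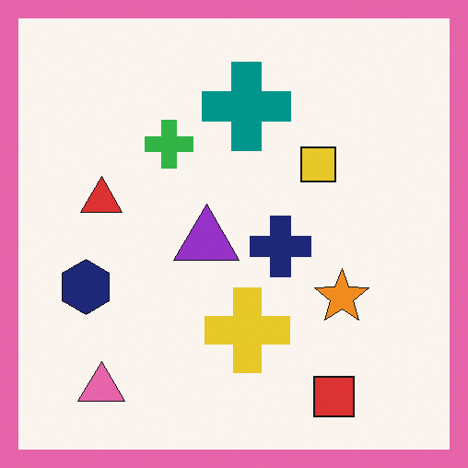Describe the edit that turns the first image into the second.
Framed with a pink border.

A solid pink frame runs around the edge of the second image, with the content slightly shrunk inside it.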